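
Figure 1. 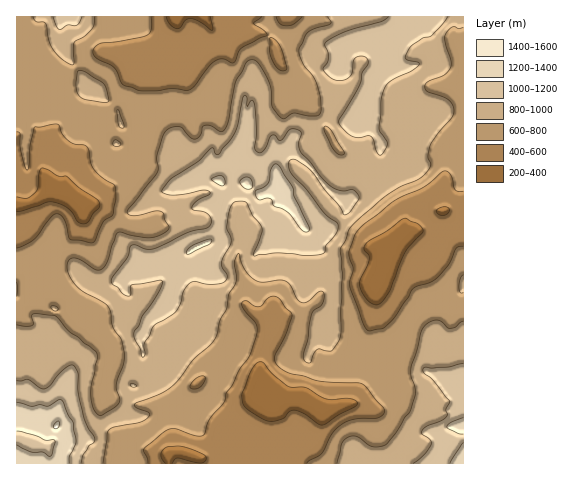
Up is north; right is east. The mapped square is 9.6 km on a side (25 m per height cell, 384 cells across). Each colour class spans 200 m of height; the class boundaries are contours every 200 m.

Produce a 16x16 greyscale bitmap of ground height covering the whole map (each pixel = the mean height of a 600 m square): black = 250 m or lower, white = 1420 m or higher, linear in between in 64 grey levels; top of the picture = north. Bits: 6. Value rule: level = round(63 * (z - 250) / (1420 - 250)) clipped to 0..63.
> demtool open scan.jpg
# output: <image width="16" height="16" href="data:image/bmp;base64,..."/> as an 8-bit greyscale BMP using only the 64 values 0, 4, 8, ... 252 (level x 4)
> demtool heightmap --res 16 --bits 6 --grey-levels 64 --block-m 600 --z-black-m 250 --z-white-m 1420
<image width="16" height="16" href="data:image/bmp;base64,Qk02BQAAAAAAADYEAAAoAAAAEAAAABAAAAABAAgAAAAAAAABAAATCwAAEwsAAAABAAAAAAAAAAAAAAEBAQACAgIAAwMDAAQEBAAFBQUABgYGAAcHBwAICAgACQkJAAoKCgALCwsADAwMAA0NDQAODg4ADw8PABAQEAAREREAEhISABMTEwAUFBQAFRUVABYWFgAXFxcAGBgYABkZGQAaGhoAGxsbABwcHAAdHR0AHh4eAB8fHwAgICAAISEhACIiIgAjIyMAJCQkACUlJQAmJiYAJycnACgoKAApKSkAKioqACsrKwAsLCwALS0tAC4uLgAvLy8AMDAwADExMQAyMjIAMzMzADQ0NAA1NTUANjY2ADc3NwA4ODgAOTk5ADo6OgA7OzsAPDw8AD09PQA+Pj4APz8/AEBAQABBQUEAQkJCAENDQwBEREQARUVFAEZGRgBHR0cASEhIAElJSQBKSkoAS0tLAExMTABNTU0ATk5OAE9PTwBQUFAAUVFRAFJSUgBTU1MAVFRUAFVVVQBWVlYAV1dXAFhYWABZWVkAWlpaAFtbWwBcXFwAXV1dAF5eXgBfX18AYGBgAGFhYQBiYmIAY2NjAGRkZABlZWUAZmZmAGdnZwBoaGgAaWlpAGpqagBra2sAbGxsAG1tbQBubm4Ab29vAHBwcABxcXEAcnJyAHNzcwB0dHQAdXV1AHZ2dgB3d3cAeHh4AHl5eQB6enoAe3t7AHx8fAB9fX0Afn5+AH9/fwCAgIAAgYGBAIKCggCDg4MAhISEAIWFhQCGhoYAh4eHAIiIiACJiYkAioqKAIuLiwCMjIwAjY2NAI6OjgCPj48AkJCQAJGRkQCSkpIAk5OTAJSUlACVlZUAlpaWAJeXlwCYmJgAmZmZAJqamgCbm5sAnJycAJ2dnQCenp4An5+fAKCgoAChoaEAoqKiAKOjowCkpKQApaWlAKampgCnp6cAqKioAKmpqQCqqqoAq6urAKysrACtra0Arq6uAK+vrwCwsLAAsbGxALKysgCzs7MAtLS0ALW1tQC2trYAt7e3ALi4uAC5ubkAurq6ALu7uwC8vLwAvb29AL6+vgC/v78AwMDAAMHBwQDCwsIAw8PDAMTExADFxcUAxsbGAMfHxwDIyMgAycnJAMrKygDLy8sAzMzMAM3NzQDOzs4Az8/PANDQ0ADR0dEA0tLSANPT0wDU1NQA1dXVANbW1gDX19cA2NjYANnZ2QDa2toA29vbANzc3ADd3d0A3t7eAN/f3wDg4OAA4eHhAOLi4gDj4+MA5OTkAOXl5QDm5uYA5+fnAOjo6ADp6ekA6urqAOvr6wDs7OwA7e3tAO7u7gDv7+8A8PDwAPHx8QDy8vIA8/PzAPT09AD19fUA9vb2APf39wD4+PgA+fn5APr6+gD7+/sA/Pz8AP39/QD+/v4A////AMzYpGhQJCw4PDg0bHyIoMDc5KR8cFxYPCwkJDhQaJS8uLyIdIhsUEgQFCAwQGiEqJSUiHCUlGRYLEhobGRkjKCEhHR0oJSQZFBMeHhYXHh8dHRkiKCkkHRMTHR4OEBkbGxggJyotKSMcHSIeCAkSGRgYGSArLjEoJSgpHwkGCxIPFQwYHCAoKiYwMScSCAkNCQYGEh8mKi4vNCsoJBcODA4JEBcaJCwwLzAmIyUjHhURDxUdGSAhJykrJCAnJB8bFxcZHRgZGx4nHh4mLSUjHhoZHxkSEhUbJRgbJisnIBoYHBkPDQ4OEhoVISwqKyceGiUfFxQLCg0SFRwlKSwsIQ="/>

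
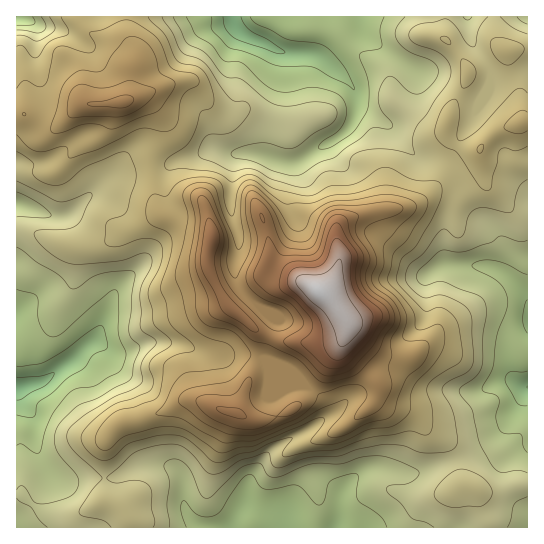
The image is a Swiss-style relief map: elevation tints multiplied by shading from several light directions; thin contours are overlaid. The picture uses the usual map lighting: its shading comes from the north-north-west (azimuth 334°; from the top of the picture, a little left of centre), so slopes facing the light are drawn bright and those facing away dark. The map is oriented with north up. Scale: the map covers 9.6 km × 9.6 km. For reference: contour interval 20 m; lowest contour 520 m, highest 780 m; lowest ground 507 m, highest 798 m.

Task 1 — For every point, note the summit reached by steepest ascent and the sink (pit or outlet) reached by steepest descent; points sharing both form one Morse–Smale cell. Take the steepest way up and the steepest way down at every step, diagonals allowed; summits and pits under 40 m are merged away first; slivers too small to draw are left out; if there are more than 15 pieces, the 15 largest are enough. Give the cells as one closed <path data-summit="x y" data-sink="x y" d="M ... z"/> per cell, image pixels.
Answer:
<path data-summit="318 291" data-sink="233 21" d="M527 16l-294 0 0 7 9 10 39 18 3 3-3 45-4 20-9 27 0 11-13-4-26 0-11-4-8 0-9 6-19 4-12 5-20-3 5 38 4 12 4 5 12 5 14 4 18 2 4 3 1 8-5 21 1 10 15 29 10 13 2 0 30-31 13 3 23-2 18 11 7-1 6-6 7-19 1-11-4-24 7-10 32-10 31-3 11-4 40-37 21-14 3-7 14-14 33-11z"/><path data-summit="318 291" data-sink="17 387" d="M149 161l-16 4-27 14-29 29-12 8-14 0-35-11 1 323 111-1 0-8-5-9-5-5-15-4 1-52 4-12 11-13 18-5-10-33-22-39 4 4 9 2 31-10 22 0 47 14 12-2 27 1 36 16 13 15 7 4 31-52 3-8 0-10-3-4-19-22-24-14-23 2-13-3-30 31-2 0-10-13-15-29-1-10 5-21-1-8-4-3-18-2-14-4-12-5-4-5-4-12z"/><path data-summit="318 291" data-sink="527 387" d="M527 121l-32 11-14 14-3 7-21 14-40 37-11 4-31 3-32 10-7 10 4 24-3 16-5 14-6 6-6 2 16 13 11 15 0 10-4 10 0 8 33 32 3 5-2 12 13 9 23 6 17 20 15 8 6 6 6 15 6 23 10 2 6 7 1 11 8 16 1 7 39-1z"/><path data-summit="318 291" data-sink="285 527" d="M342 343l-13 18-16 29 14 15 0 12-20 14-26 13-16 13-16 24-2 21-15 25 255 1 1-7-7-12-2-15-6-7-10-2-6-23-6-15-6-6-15-8-17-20-31-10-5-5 2-12-3-5-32-30z"/><path data-summit="123 102" data-sink="233 21" d="M231 16l-104 1 0 17 9 23-5 17-2 21-2 4 10-2 9 2 10 11 7 19-2 8-12 22 2 4 19 1 12-5 19-4 9-6 8 0 11 4 26 0 13 4 0-11 9-27 4-20 3-45-3-3-39-18-9-10z"/><path data-summit="235 413" data-sink="285 527" d="M313 391l-20 18-27 11-13 0-55-20-13 0-22 12-26 9 10 34 7 9 13 1 12 6 4 8 1 27 10 17 8 5 29 0 16-26 2-21 16-24 16-13 26-13 20-14 0-12z"/><path data-summit="123 102" data-sink="17 387" d="M143 97l-34 7-27 0-25 23-11 0-23-14-6 0-1 90 35 13 14 0 12-8 29-29 27-14 14-2 14-26 2-8-7-19z"/><path data-summit="123 102" data-sink="17 17" d="M126 16l-109 0-1 97 7 0 23 14 11 0 25-23 27 0 16-3 4-6 2-21 5-15-1-9-8-16z"/><path data-summit="235 413" data-sink="17 387" d="M171 343l-22 0-31 10-10-2 8 19 11 16 11 34 25-8 22-12 13 0 55 20 13 0 27-11 19-16 0-3-6-3-13-15-32-15-12-2-19 0-12 2z"/><path data-summit="318 291" data-sink="285 527" d="M137 420l-18 4-8 9-6 9-2 59 15 4 5 5 5 9 1 9 72 0-10-9-6-9-2-31-4-8-12-6-13-1-6-6z"/>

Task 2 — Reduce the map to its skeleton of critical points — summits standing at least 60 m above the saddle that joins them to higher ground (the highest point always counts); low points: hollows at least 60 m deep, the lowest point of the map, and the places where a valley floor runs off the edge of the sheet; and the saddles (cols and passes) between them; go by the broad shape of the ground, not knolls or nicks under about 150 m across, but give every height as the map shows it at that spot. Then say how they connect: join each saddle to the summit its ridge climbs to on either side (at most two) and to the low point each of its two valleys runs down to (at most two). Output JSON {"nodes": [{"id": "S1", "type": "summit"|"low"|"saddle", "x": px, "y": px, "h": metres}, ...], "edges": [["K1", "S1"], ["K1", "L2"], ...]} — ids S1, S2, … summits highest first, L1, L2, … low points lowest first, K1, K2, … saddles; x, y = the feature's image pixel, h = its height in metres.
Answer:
{"nodes": [
{"id": "S1", "type": "summit", "x": 318, "y": 291, "h": 798},
{"id": "S2", "type": "summit", "x": 123, "y": 102, "h": 706},
{"id": "L1", "type": "low", "x": 17, "y": 387, "h": 507},
{"id": "L2", "type": "low", "x": 234, "y": 22, "h": 509},
{"id": "L3", "type": "low", "x": 527, "y": 387, "h": 520},
{"id": "L4", "type": "low", "x": 17, "y": 17, "h": 540},
{"id": "K1", "type": "saddle", "x": 39, "y": 123, "h": 655},
{"id": "K2", "type": "saddle", "x": 150, "y": 162, "h": 629},
{"id": "K3", "type": "saddle", "x": 453, "y": 171, "h": 617},
{"id": "K4", "type": "saddle", "x": 105, "y": 478, "h": 600}],
"edges": [["K1", "S2"], ["K1", "L1"], ["K1", "L4"], ["K2", "S1"], ["K2", "S2"], ["K2", "L1"], ["K2", "L2"], ["K3", "S1"], ["K3", "L2"], ["K3", "L3"], ["K4", "S1"], ["K4", "L1"], ["K4", "L3"]]}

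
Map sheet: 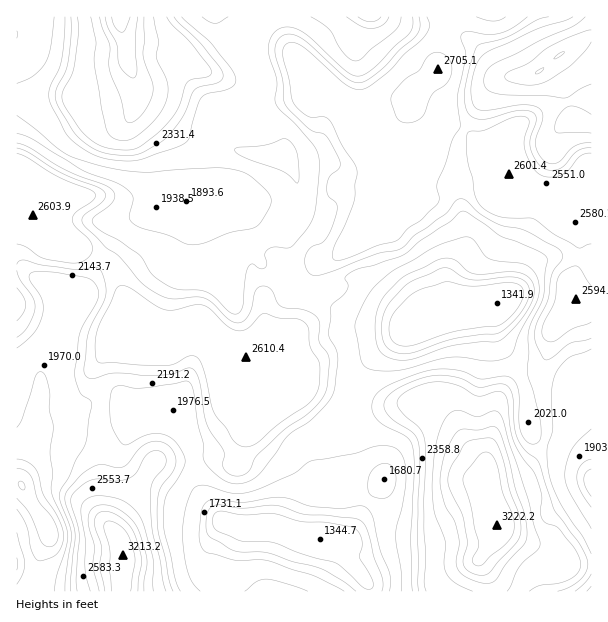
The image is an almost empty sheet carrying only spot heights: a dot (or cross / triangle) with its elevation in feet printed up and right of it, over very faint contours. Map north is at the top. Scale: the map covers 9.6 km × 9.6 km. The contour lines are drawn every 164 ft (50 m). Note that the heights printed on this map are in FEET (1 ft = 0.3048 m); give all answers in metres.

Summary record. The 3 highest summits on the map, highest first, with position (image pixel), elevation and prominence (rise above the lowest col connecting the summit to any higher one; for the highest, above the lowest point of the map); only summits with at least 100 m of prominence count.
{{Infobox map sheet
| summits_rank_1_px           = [498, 525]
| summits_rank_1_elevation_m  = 982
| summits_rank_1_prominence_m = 573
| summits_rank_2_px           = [123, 554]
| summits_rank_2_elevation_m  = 979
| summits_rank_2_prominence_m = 324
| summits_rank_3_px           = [438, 69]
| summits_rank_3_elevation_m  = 825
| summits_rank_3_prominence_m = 165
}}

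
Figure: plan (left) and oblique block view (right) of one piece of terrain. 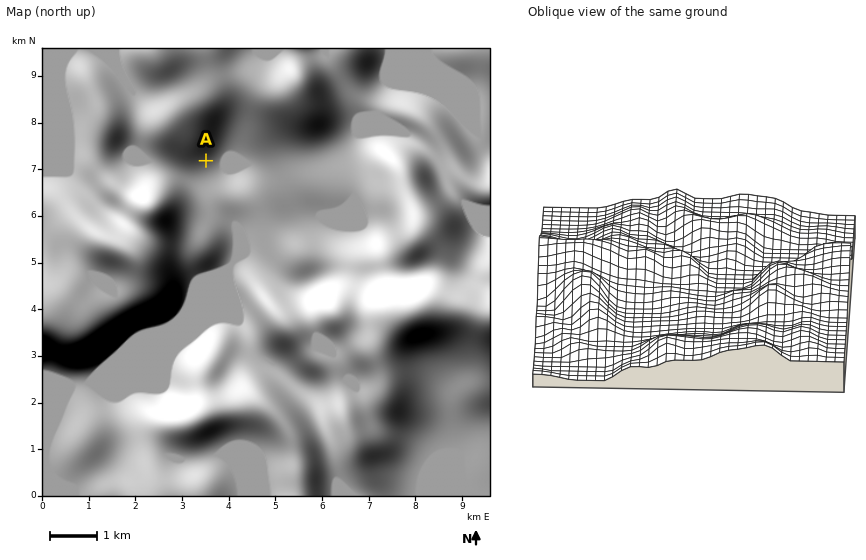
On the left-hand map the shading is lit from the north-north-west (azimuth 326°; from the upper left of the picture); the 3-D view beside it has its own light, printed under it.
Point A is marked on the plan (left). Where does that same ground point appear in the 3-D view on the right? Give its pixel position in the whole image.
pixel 733 326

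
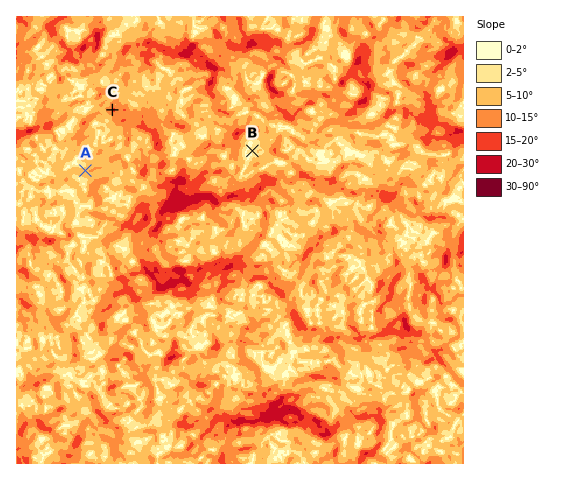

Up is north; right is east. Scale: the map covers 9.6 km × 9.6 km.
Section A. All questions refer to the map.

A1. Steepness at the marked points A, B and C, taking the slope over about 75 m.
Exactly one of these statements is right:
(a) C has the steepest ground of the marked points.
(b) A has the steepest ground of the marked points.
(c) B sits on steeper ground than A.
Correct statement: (a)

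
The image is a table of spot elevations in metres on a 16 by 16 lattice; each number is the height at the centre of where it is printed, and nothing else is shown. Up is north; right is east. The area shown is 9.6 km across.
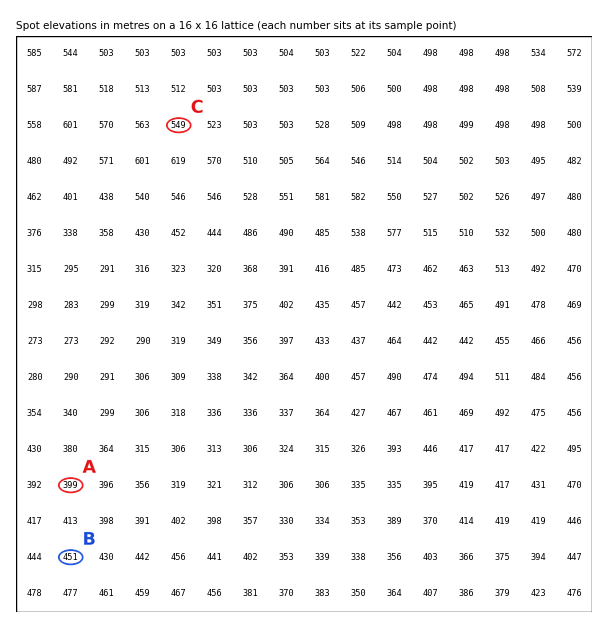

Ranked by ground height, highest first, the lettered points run C B A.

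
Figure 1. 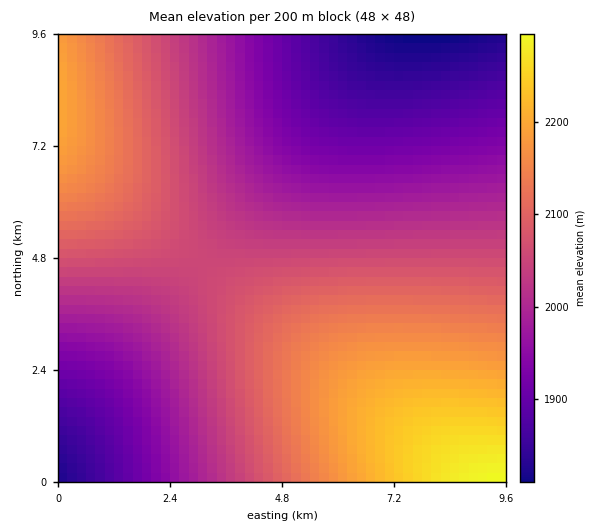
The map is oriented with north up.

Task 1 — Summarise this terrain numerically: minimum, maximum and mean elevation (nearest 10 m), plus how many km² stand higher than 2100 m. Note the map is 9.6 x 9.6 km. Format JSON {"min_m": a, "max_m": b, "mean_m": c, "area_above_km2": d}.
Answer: {"min_m": 1810, "max_m": 2300, "mean_m": 2040, "area_above_km2": 28.4}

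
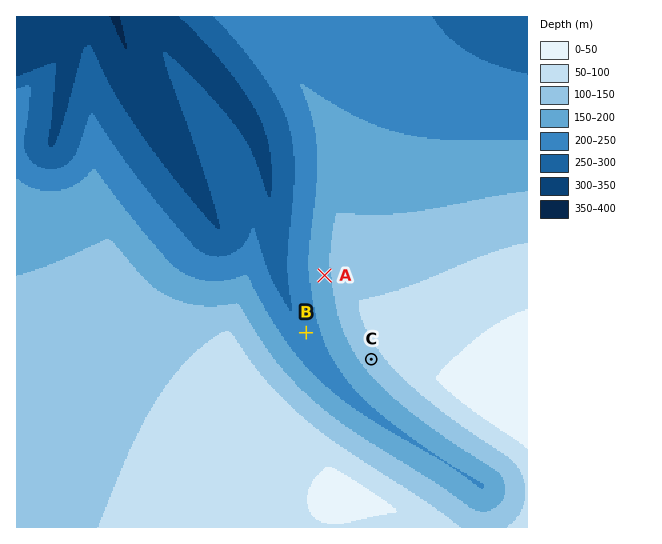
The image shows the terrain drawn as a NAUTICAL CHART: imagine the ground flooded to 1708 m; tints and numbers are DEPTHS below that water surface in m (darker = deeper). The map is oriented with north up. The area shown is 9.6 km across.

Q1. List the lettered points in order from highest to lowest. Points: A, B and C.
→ C A B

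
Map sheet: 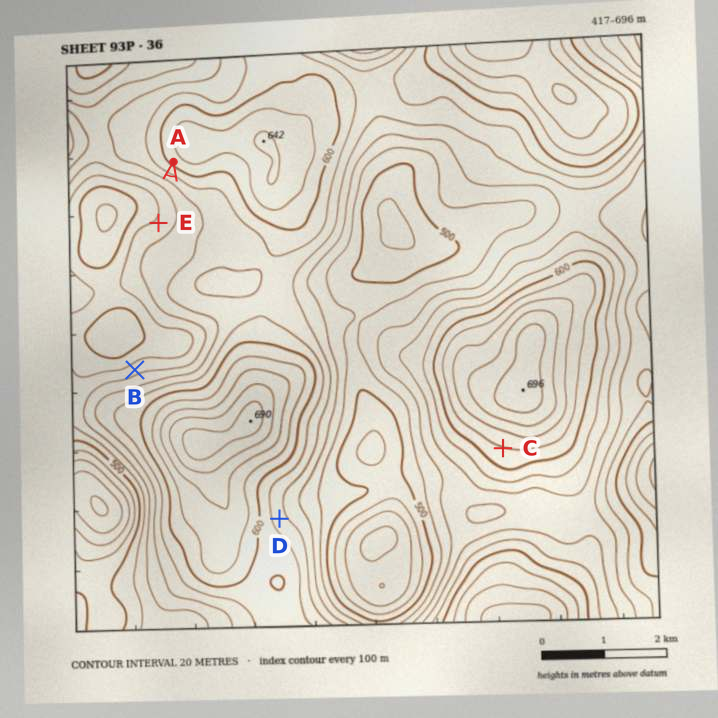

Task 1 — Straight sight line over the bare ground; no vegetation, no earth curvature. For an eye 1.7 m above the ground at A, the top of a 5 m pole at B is visible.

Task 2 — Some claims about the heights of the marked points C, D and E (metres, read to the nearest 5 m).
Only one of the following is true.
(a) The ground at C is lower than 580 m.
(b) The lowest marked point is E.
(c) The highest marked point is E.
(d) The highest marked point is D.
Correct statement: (b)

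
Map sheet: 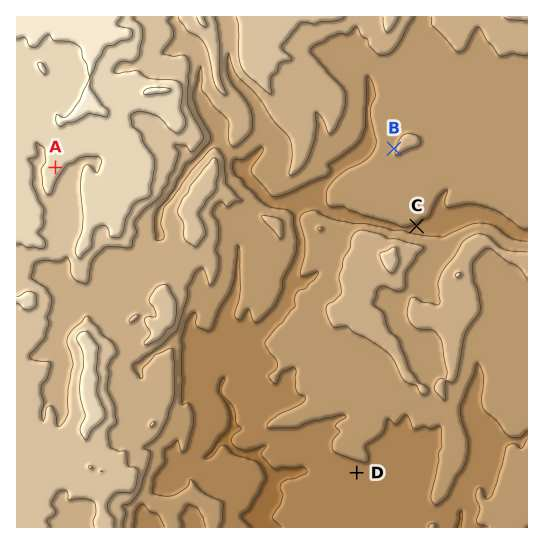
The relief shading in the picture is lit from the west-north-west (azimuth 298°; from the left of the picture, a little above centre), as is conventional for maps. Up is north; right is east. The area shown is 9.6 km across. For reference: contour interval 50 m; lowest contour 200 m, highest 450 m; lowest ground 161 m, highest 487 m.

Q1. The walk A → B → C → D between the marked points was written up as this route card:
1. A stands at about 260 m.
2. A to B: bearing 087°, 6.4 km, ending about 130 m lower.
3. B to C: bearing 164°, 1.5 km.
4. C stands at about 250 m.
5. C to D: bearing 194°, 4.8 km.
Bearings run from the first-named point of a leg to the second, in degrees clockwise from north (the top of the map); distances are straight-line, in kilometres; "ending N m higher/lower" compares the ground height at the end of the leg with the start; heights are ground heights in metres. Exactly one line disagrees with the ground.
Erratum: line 1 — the height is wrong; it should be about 430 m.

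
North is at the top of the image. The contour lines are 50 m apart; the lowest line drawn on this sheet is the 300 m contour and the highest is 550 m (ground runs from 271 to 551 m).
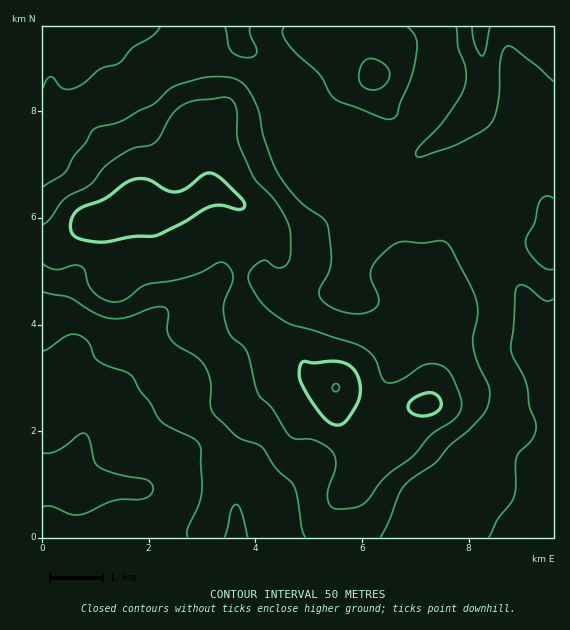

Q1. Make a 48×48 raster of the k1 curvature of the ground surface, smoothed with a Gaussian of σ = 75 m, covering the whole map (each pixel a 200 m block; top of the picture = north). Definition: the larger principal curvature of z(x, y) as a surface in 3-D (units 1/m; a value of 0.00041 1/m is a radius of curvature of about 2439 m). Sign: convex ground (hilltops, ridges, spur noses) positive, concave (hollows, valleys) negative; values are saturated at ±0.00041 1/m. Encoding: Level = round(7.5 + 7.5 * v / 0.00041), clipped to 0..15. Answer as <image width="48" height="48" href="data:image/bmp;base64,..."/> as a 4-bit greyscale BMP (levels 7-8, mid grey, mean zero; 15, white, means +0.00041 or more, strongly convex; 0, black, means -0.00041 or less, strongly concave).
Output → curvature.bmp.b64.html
<image width="48" height="48" href="data:image/bmp;base64,Qk32BAAAAAAAAHYAAAAoAAAAMAAAADAAAAABAAQAAAAAAIAEAAATCwAAEwsAABAAAAAAAAAAAAAAABEREQAiIiIAMzMzAERERABVVVUAZmZmAHd3dwCIiIgAmZmZAKqqqgC7u7sAzMzMAN3d3QDu7u4A////AKqru8zMzN3duYm8y6rriaiKu6mJqYiJmbu6qpmImZrNyYm6mYnbiqiJiJmJuYeJqruYiZh3d3e+uImod4nbmrmXZniJu4iaqbl2iZiHdmaux3eJd4nMqrqHZniIvbq6iJiHiIiHdmWd2HZ5iIm9y8p2VniYnNuod4Z5mIiHd3aMynd5mIiM7cuGZomYi+yGZ4iJmYiHdmebu4d5qHdXz+26iJqHiuyFZ6mYiZmIdmiZu4Z5unVGrv//2ph3isuWd6mIeZmZl3d4mpd3vIZZ3bu863Z3iaqpl7mIiJmaqYdniamHrZmc64iJ3pZ4h3m7qcqHd4iIqZmZmaqHrYm+2WeJvsmqiIq7usuXd3d3iZqrqpuYrYjPyIms3v/9uqqYiayoiIiIiZqqqYqpvJnf2qrO///+ypiHeIm4d4iYiJiIiHmprKvv/bmbze66mqmZh5eZd3eIiId3iHiom6z//Zd3e+6oiqqph6iKmIiIiYZniYipiqzv/admet25mYmYibd5uqmHiYZWmoe7m8zM3KmIeaq7l2iHith3iZmYiZh4qne9zduYqqmYeZm8hWd3i9p2iYiJmaqqqYjf7KmIiamHeZmrhmd4m7uHeZiIiaqqmZz/qIiIiJqXeamrl4iIm5mIirqYd4mYib/6doh3d4mXeZmrqYiIi4h4m8yod3iYms6nZ4h2ZniHiZmbqYiHi4hpvv64ZniYicuXeId2Z3eImZirmYh3jJms///qh4iIebqIiYd3d4iJmYmqmIh3nqurzKzuy8upiKmKqpiIiJqZmZmZh3d3r6t3mYec//7KmJiJu6mYiaqqqZmYiHiIv7ymiYZYzbmYiJmIq5mIeImqmZmYiIms773rmpd5y4dnd5qHrJiId3iaiJqYiJq8zb3/7dqJqYh2Z5uHrKmIiIiKh4qYiJmpravv///rqql1R7ypzbupqYiJiIqYiIiHrnre7e/////Hav/c7Kqqq6iId4moiIh3rnrbupru3e/////d2XeIiaqIdnmpiIiIroqompm8lmnv/smal2Z3d4mYd3mZmZiJrYh2aaq7l1WsqqiJdmd3d4iIiImYiZmInHdniaqqqnabq7h4dmd3d4iYiJmXd4mHjHeJmZqpq5iavah4d3d3d4iYeJqpd4iInHiIh3m4i6mazIZ4iIh3d4mpiIisqYiZu4mIiImoe9mJ3IZ4iJmHd4mqmIiKy5ib2qqqqZiYivuJ3Zd3eImYd4m7y6mIjLie2aqqqoeIiu66z6mId3iZdou6zduHWLmvyKiImYeHeL7bz8qamHiqiKy5mt64ZrrPqLh3iId3aKq7v+qZqHibzM25iK77l53+iLh3eId4iqmZrNqImHaKvf/rl4v+p4/8iLmIiYeJqpiJmrqYiHeam979mIn/qJ/6iLqZiYiavJiJmHiYiIm6qsvNqHnvqb/oiLqZiYiZrdqJl1aIibu6qrqcyXntiM/HibmIiIiYet2qp2iZvcurqqmKy6rrZ9+nirlmiImGV6y7qaze7bzMuZhoqrv7aN+XiQ=="/>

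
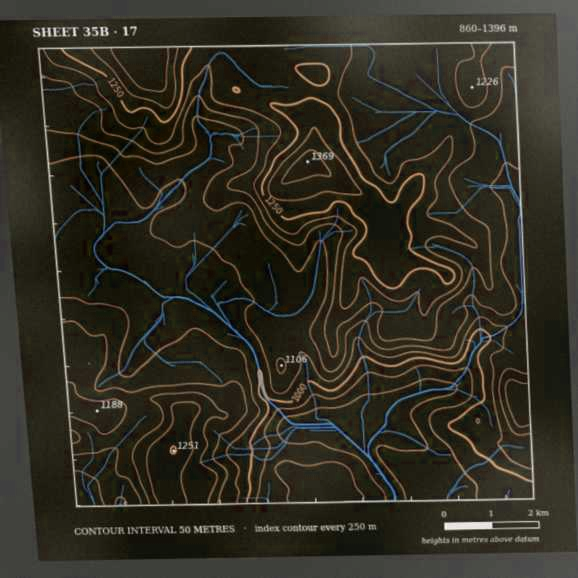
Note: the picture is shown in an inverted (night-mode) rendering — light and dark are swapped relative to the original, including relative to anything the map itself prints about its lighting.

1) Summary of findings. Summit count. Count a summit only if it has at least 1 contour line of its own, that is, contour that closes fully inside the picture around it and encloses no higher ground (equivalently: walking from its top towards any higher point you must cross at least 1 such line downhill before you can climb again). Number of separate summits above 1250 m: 2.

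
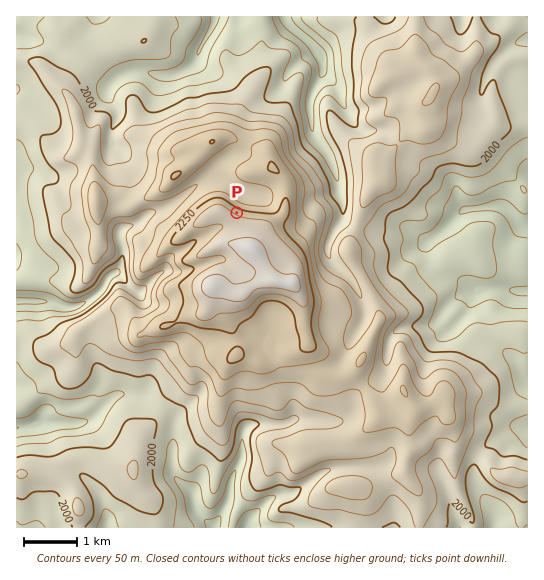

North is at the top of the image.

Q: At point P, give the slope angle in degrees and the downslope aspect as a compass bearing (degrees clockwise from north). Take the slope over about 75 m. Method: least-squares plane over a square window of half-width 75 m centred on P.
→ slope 19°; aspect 26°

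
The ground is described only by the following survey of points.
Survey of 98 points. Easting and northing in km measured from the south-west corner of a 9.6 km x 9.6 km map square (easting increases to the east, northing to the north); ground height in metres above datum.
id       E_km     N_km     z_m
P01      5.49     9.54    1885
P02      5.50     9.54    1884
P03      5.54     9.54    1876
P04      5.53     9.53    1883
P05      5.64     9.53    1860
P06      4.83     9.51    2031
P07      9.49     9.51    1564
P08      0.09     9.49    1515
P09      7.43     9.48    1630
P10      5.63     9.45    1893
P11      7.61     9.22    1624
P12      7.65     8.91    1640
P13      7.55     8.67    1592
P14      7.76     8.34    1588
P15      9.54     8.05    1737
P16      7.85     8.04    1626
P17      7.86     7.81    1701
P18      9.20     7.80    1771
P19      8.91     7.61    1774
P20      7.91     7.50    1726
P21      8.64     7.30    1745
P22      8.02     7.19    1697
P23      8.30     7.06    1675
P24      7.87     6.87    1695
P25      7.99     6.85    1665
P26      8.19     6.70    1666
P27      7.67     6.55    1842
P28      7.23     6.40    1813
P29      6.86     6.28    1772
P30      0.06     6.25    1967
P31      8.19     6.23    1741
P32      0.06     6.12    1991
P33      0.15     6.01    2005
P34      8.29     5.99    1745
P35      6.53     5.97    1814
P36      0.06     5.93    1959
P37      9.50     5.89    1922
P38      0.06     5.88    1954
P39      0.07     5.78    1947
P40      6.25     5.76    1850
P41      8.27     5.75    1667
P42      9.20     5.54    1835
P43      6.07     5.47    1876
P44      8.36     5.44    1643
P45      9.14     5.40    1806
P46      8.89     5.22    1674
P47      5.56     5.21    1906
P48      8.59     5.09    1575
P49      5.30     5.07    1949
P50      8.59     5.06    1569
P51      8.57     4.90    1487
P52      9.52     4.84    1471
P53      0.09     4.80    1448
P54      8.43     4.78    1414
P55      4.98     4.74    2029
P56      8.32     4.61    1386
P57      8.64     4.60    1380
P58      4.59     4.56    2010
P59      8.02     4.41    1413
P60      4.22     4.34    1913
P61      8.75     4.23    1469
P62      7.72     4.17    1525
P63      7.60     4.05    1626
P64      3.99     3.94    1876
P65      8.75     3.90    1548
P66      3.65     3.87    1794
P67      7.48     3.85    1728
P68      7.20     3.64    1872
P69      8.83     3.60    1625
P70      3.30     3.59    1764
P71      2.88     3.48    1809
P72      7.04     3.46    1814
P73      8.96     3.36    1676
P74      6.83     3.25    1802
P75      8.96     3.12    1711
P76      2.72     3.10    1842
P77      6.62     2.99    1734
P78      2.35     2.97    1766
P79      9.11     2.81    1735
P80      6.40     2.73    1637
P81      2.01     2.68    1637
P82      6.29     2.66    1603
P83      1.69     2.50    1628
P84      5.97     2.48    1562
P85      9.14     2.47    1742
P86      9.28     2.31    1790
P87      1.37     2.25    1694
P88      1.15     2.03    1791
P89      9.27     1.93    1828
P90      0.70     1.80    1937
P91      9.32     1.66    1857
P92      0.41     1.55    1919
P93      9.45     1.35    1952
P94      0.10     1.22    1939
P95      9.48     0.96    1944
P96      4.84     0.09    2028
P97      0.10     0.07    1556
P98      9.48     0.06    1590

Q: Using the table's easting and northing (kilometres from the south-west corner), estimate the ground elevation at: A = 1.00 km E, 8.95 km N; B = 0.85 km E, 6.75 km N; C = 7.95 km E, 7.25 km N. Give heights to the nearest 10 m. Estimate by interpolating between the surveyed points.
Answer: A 1550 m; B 2020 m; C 1680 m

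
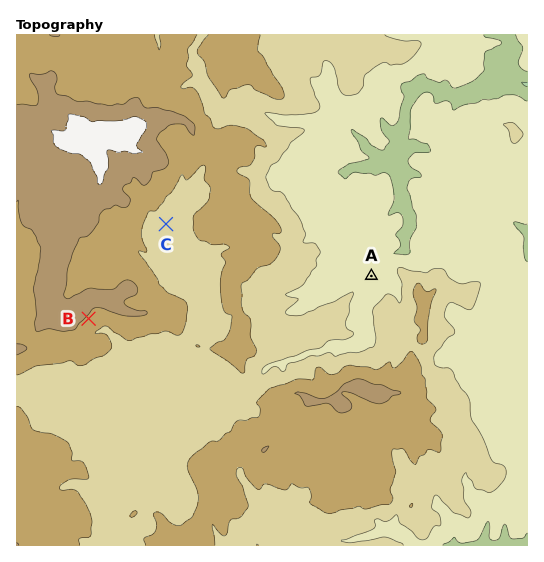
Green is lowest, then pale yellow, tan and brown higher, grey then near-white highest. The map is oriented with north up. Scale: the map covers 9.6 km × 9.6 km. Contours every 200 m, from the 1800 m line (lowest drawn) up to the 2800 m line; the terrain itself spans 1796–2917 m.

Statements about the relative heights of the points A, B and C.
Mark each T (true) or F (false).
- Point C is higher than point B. F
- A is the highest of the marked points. F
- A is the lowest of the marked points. T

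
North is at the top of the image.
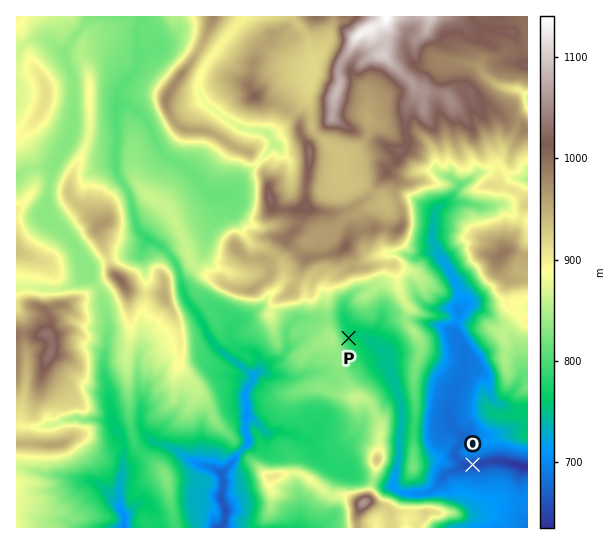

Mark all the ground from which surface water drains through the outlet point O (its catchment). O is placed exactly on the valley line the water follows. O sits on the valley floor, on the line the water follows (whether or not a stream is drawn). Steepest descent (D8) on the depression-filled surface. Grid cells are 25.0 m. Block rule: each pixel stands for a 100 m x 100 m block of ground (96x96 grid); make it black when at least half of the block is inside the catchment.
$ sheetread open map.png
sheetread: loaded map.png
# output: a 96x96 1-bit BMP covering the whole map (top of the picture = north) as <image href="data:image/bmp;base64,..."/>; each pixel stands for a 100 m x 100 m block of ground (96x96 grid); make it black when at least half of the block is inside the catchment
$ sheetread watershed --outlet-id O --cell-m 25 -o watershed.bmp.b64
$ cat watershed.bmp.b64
<image width="96" height="96" href="data:image/bmp;base64,Qk2+BAAAAAAAAD4AAAAoAAAAYAAAAGAAAAABAAEAAAAAAIAEAAATCwAAEwsAAAIAAAAAAAAA////AAAAAAAAAAAAAAAAAAAAAAAAAAAAAAAAAAAAAAAAAAAAAAAAAAAAAAAAAAAAAAAAAAP/wAAAAAAAAAAAAB//4AAAAAAAAAAAAD//8AAAAAAAAAAAAD//+AAAAAAAAAAAAB//+AAAAAAAAAAAAB///AAAAAAAAAAAAB///AAAAAAAAAAAAB///AAAAAAAAAAAAB///AAAAAAAAAAAAA///AAAAAAAAAAAAA///AAAAAAAAAAAAA///AAAAAAAAAAAAA///AAAAAAAAAAAAA///4AAAAAAAAAAAA////4AAAAAAAAAAA////8AAAAAAAAAAA////8AAAAAAAAAAA////8AAAAAAAAAAB////4AAAAAAAAAAB////4AAAAAAAAAAD////4AAAAAAAAAAP////4AAAAAAAAAAf////4AAAAAAAAAAf////8AAAAAAAAAA/////8AAAAAAAAAB/////8AAAAAAAAAB/////8AAAAAAAAAB/////4AAAAAAAAAD/////4AAAAAAAAAD/////4AAAAAAAAAD/////4AAAAAAAAAD/////4AAAAAAAAAH/////4AAAAAAAAAH/////4AAAAAAAAAP/////4AAAAAAAAAP/////4AAAAAAAAAP/////4AAAAAAAAAP/////wAAAAAAAAAP/////gAAAAAAAAAP/////AAAAAAAAAAP/////AAAAAAAAAAP/////AAAAAAAAAAP/////AAAAAAAAAAP/////AAAAAAAAAAP/////AAAAAAAAAAP////+AAAAAAAAAAf////8AAAAAAAAAAf////+AAAAAAAAAAH////+AAAAAAAAAAA/////AAAAAAAAAAA/////AAAAAAAAAAAf////gAAAAAAAAAAP////wAAAAAAAAAAAD///wAAAAAAAAAAAD///4AAAAAAAAAAAD///4AAAAAAAAAAAD///4AAAAAAAAAAAD///4AAAAAAAAAAAH///4AAAAAAAAAAAH///4AAAAAAAAAAAH///gAAAAAAAAAAAH//8AAAAAAAAAAAAH//+AAAAAAAAAAAAP//8AAAAAAAAAAAAP//8AAAAAAAAAAAAH//8AAAAAAAAAAAAD//8AAAAAAAAAAAAD//8AAAAAAAAAAAAB//8AAAAAAAAAAAAB//8AAAAAAAAAAAAB//4AAAAAAAAAAAAB//4AAAAAAAAAAAAB//4AAAAAAAAAAAAB//wAAAAAAAAAAAAB//gAAAAAAAAAAAAB//gAAAAAAAAAAAAA//AAAAAAAAAAAAAA//AAAAAAAAAAAAAAfOAAAAAAAAAAAAAAAEAAAAAAAAAAAAAAAAAAAAAAAAAAAAAAAAAAAAAAAAAAAAAAAAAAAAAAAAAAAAAAAAAAAAAAAAAAAAAAAAAAAAAAAAAAAAAAAAAAAAAAAAAAAAAAAAAAAAAAAAAAAAAAAAAAAAAAAAAAAAAAAAAAAAAAAAAAAAAAAAAAAAAAAAAAAAAAAAAAAAAAAAAAAAAAAAAAAAAAAAAAAAAAAAAA="/>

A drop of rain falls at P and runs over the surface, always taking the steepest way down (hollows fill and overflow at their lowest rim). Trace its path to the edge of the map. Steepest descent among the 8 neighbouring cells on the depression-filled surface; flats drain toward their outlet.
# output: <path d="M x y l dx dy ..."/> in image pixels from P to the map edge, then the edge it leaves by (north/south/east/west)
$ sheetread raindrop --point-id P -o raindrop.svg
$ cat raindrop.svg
<path d="M349 338l4-4 6 0 15 9 11 10 4 9 1 7 1 1 0 4 2 1 2 11 4 9 2 11 1 1 0 19-1 1 0 6-2 1 0 23-1 1 0 7-1 1-2 11-1 1 0 9 4 4 3 2 16 0 1 1 3 0 1-1 5 0 6-3 8-8 1-4 5-5 3-2 4 0 8-5 3 0 1-1 12 0 1-2 11-1 1-1 11 0 1 1 6 0 5 3 5 0 4 2 4 0"/>
exit: east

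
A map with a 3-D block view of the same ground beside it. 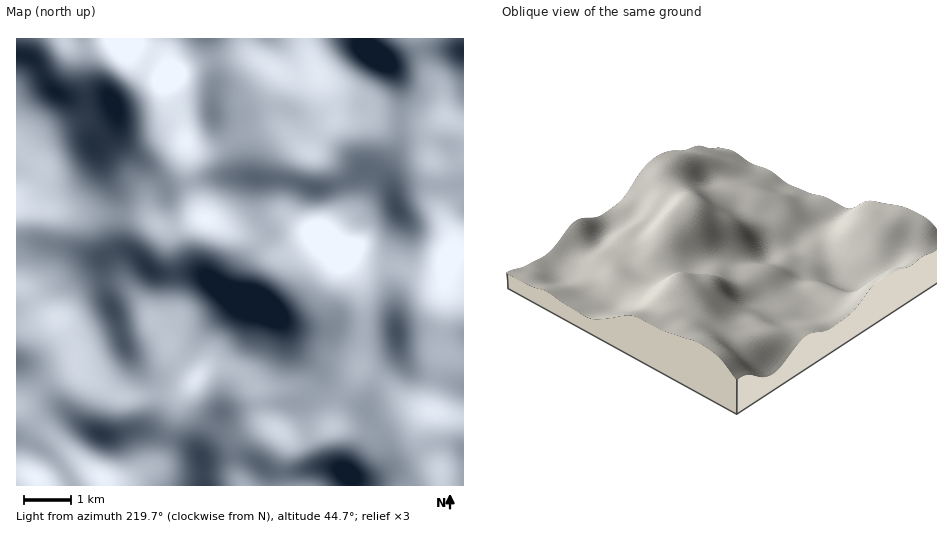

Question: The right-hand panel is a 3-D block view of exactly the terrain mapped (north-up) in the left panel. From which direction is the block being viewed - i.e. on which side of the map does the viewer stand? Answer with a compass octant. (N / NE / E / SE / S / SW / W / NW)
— NE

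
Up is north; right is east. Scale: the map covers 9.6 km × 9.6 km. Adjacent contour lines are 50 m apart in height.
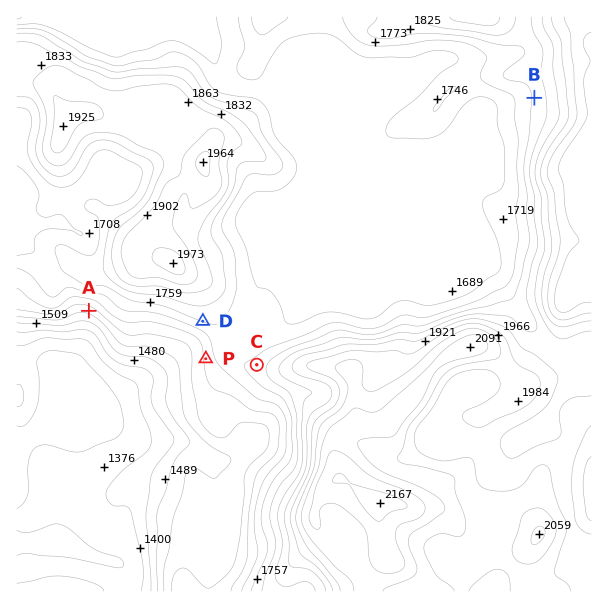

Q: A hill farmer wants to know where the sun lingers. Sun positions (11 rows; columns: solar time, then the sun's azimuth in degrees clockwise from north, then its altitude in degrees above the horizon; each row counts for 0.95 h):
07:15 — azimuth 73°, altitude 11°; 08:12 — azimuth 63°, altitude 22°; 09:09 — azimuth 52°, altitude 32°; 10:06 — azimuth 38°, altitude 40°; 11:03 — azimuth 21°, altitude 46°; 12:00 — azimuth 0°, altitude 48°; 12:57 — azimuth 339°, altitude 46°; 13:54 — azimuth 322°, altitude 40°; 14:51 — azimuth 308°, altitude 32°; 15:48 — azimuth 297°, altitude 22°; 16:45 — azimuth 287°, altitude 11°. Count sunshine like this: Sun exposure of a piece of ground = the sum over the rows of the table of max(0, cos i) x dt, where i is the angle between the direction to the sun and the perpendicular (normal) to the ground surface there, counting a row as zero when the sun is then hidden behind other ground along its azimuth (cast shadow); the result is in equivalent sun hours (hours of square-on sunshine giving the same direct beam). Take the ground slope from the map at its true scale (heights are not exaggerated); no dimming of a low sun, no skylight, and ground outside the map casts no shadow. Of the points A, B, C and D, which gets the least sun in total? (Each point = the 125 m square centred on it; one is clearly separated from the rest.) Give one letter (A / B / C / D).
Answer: A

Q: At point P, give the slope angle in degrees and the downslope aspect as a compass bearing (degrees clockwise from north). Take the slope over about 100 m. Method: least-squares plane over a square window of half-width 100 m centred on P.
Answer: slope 15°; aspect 262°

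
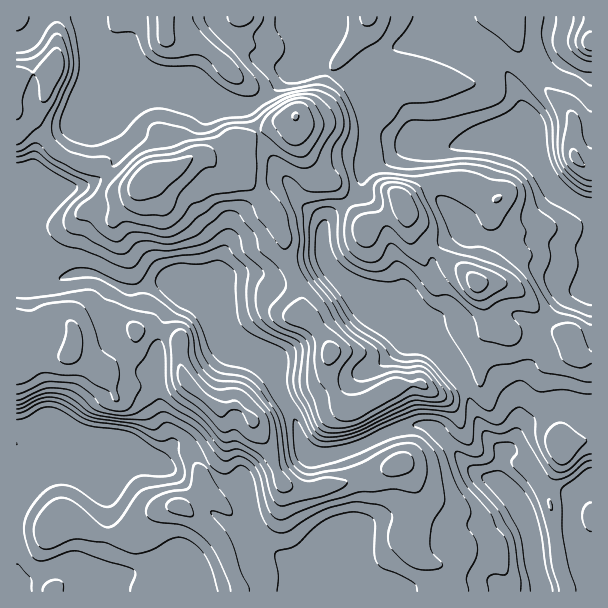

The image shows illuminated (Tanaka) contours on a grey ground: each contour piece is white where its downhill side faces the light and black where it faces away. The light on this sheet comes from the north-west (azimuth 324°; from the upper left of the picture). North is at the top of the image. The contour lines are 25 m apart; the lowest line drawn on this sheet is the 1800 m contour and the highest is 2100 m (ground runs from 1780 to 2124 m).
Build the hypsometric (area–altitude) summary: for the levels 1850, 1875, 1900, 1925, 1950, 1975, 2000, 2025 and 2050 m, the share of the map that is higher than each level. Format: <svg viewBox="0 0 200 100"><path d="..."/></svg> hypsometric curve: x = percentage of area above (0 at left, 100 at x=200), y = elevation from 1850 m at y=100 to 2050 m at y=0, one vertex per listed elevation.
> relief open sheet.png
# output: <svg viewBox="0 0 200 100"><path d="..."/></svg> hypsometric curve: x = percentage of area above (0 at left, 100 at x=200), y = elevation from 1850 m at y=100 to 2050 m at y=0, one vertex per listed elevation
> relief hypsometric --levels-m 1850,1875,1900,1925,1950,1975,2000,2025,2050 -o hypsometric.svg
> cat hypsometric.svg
<svg viewBox="0 0 200 100"><path d="M183 100l-18-12-22-13-30-13-25-12-22-12-24-13-20-13-12-12"/></svg>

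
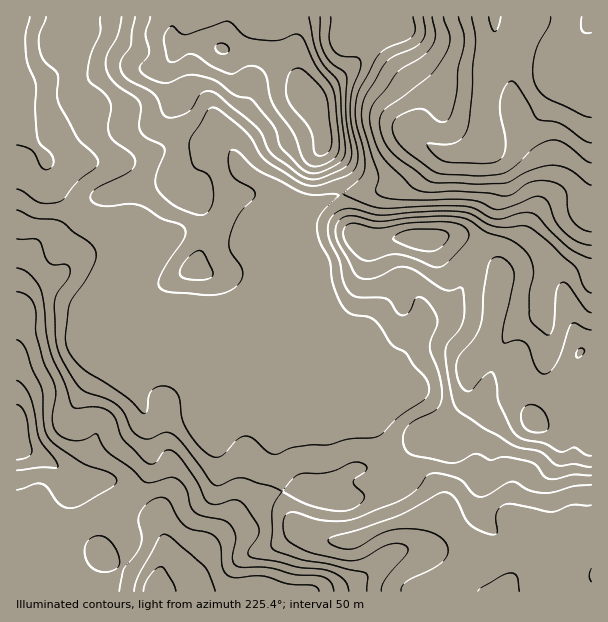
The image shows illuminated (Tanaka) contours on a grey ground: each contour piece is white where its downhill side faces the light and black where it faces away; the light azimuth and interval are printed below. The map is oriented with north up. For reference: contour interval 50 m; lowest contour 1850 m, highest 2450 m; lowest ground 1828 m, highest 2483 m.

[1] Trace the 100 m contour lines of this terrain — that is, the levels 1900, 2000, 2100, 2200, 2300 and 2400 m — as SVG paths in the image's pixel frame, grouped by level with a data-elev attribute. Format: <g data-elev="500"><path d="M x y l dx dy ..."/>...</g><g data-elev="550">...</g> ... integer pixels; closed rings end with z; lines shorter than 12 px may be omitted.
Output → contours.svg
<g data-elev="1900"><path d="M591 143l-7-3-24-17-23-4-18-31-4-5-3-2-3 1-4 5-5 14 0 12 6 31-2 9-4 6-5 3-7 1-38-1-9-2-8-7-5-6 0-3 18 1 9-2 8-6 5-9 4-33 1-29 3-22-1-11-3-16"/></g><g data-elev="2000"><path d="M591 185l-22-16-15-4-9 1-14 4-21 11-6 2-27 1-43-1-8-4-36-28-5-8-4-9-2-11 2-7 6-9 42-31 14-17 5-11 2-9-7-22"/></g><g data-elev="2100"><path d="M401 591l1-4 5-6 27-13 12-10 2-4 0-6-3-6-5-5-8-4-10-3-26-1-15 4-21 13-12 3-16-4-4-3 1-3 69-23 45-24 6 1 6 5 10 20 6 7 9 6 12 4 4-1 1-3-1-12 1-7 3-5 6-3 7 0 38 8 6-1 15-6 19 0"/><path d="M519 591l-2-15-2-2-5-1-9 3-19 11-4 4"/><path d="M591 245l-13-3-14-10-9-11-7-19-8-5-7 0-20 9-15 4-6-2-12-6-9-2-75-1-12-2-7-4-1-4 3-13-17-53-1-10 2-11 4-9 20-31 8-6 19-8 8-7 3-9-2-15"/><path d="M46 17l-7 19 2 18 4 8 12 12 0 22 3 11 18 31 17 17 3 4 0 5-3 4-17 13-13 17-6 4-11 1-9-1-16-11-6-2"/></g><g data-elev="2200"><path d="M367 591l1-15-3-3-38-9-25-4-29-11-2-4 1-35 3-7 7-12-11-5-29-8-8 1-15 7-4-1-5-4-27-37-9-9-9-3-16 7-9-2-8-6-8-18-7-8-10-6-21-7-6-4-18-29-5-11-1-10-1-38 2-7 12-17 0-9-3-2-12 0-5-2-4-6-4-14-3-3-21-1"/><path d="M330 510l18 0 8-3 7-6 1-6-9-9-2-4 2-3 11-9 1-3-2-2-11-3-25 10-29 2-7 5-11 12 24 13z"/><path d="M591 293l-4-2-3-4-6-15-4-6-28-26-19-14-21 1-11 0-9-4-15-9-10-2-27-1-53 4-31-7-8 1-6 4-5 5-3 6 0 7 2 9 9 20 5 24 7 10 8 3 27 2 4 3 8 11 4 2 6-2 7-14 5-2 9 7 8 13 0 7-6 17-1 7 10 30 2 14-1 9-2 6-4 3-20 10-9 8-2 6-1 6 1 7 3 5 7 4 36 7 9-1 17-8 15 6 12-3 9 1 22 6 11 13 6 2 22-4 18 0"/><path d="M188 279l18 0 5-1 2-3-1-5-6-13-5-6-4 0-5 3-11 13-1 8 3 3z"/><path d="M122 17l-5 19-11 21 0 8 1 7 9 12 18 12 6 6 1 8-2 16 3 8 5 4 14 6 4 5-1 6-8 22 0 8 2 6 7 8 11 7 16 7 9 2 6-2 5-7 2-9-1-11-2-7-4-5-10-5-4-4-4-21 3-9 15-24 5-3 7 2 26 21 7 9 8 15 6 6 37 23 9 2 11-2 24-8 8-8 2-6 1-9-7-30-1-19 2-14 8-21 1-7-4-5-16-1-8-6-4-12 2-21"/></g><g data-elev="2300"><path d="M334 591l-4-9-9-6-27-2-27-6-25-1-6-1-3-6 3-23-4-10-8-7-21-4-9-4-4-6-4-17-7-9-8-3-18 5-7 0-15-14-23-16-12-18-10 5-9 2-11-2-8-5-4-6-2-8 3-31-2-9-9-18-7-26-2-30-6-9-12-5"/><path d="M591 330l-6-1-10-6-3 1-3 5-8 24-6 12-7 8-5 1-3-1-5-7-6-18-4-5-7-3-12 3-3-2 0-14 11-52-2-8-5-6-6-4-6 0-4 3-3 7-8 60-7 12-14 17-3 12 4 16 4 5 4 2 5-2 13-15 6-2 4 11 3 21 13 25 6 8 7 3 20 4 15 8 4 0 11-5 10 7 6 2"/><path d="M436 267l5 0 5-3 20-22 3-8-5-7-9-4-15-1-32 1-30 5-25-5-6 2-3 3-1 8 3 7 10 12 7 5 8 1 18-6 9-1 15 4z"/><path d="M150 17l-4 16 3 20-9 15 3 6 10 6 12 3 23-8 13 1 15 5 20 15 15 3 23 27 8 23 20 20 6 3 6 1 10-2 15-8 5-7 1-7-6-64-3-7-13-13-5-11-5-13-4-24"/></g><g data-elev="2400"><path d="M215 591l-6-18-5-7-33-29-7-3-5 3-19 35-4 10-2 9"/><path d="M17 470l24-3 15 1 2-1-3-8-16-21-6-31-4-13-6-9-6-5"/><path d="M316 155l5 1 5-2 4-4 1-4 1-11-5-35-4-10-8-9-12-11-7-2-5 3-3 5-2 11 1 9 5 11 18 22 3 9 1 12z"/><path d="M219 53l5 1 4-1 1-3-1-3-4-4-6 1-3 4z"/></g>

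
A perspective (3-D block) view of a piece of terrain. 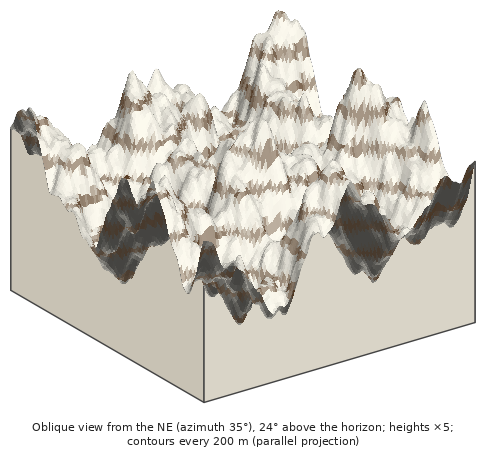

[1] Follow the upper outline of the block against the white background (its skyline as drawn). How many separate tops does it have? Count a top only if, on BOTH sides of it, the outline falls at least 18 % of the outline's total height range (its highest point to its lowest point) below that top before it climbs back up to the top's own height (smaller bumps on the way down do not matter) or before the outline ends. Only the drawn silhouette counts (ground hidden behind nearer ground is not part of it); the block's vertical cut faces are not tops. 3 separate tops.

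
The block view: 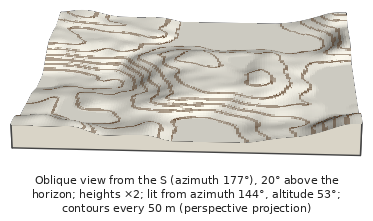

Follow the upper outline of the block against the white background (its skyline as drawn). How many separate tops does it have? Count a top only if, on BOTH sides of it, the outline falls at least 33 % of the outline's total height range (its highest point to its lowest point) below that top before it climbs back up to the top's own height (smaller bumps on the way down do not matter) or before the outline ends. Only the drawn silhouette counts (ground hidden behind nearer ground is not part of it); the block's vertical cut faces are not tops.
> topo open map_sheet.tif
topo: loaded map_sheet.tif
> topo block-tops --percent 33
1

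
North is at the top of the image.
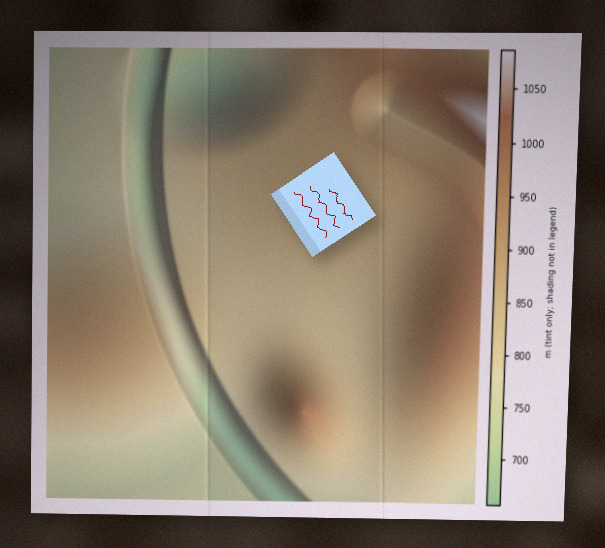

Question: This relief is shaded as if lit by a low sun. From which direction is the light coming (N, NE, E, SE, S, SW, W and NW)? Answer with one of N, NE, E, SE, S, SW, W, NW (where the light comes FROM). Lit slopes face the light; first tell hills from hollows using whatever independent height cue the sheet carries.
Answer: SE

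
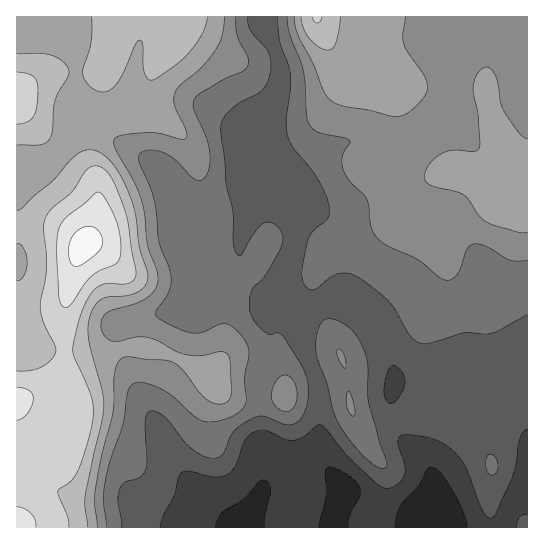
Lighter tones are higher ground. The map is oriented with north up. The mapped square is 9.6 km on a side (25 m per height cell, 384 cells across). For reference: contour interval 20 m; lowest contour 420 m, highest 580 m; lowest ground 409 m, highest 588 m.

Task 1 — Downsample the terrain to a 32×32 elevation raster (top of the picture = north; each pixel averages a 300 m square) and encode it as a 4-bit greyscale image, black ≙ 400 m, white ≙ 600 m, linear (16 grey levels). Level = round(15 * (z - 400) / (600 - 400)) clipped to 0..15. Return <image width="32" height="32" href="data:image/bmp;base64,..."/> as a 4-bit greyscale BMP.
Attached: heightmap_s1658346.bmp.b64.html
<image width="32" height="32" href="data:image/bmp;base64,Qk12AgAAAAAAAHYAAAAoAAAAIAAAACAAAAABAAQAAAAAAAACAAATCwAAEwsAABAAAAAAAAAAAAAAABEREQAiIiIAMzMzAERERABVVVUAZmZmAHd3dwCIiIgAmZmZAKqqqgC7u7sAzMzMAN3d3QDu7u4A////AMy6llQzIiESIiESMhERIzPLupZEQzIiESIhEiIRESMzu7qWVEMyIiEiIRIzIRI0Mru7l1VDMzMiIiEjRDIiNEO7u6dVRERUIiIiNFQyI0RDu7yoZURVVDIzM0VTMzNEQ8u8uWVEVmVERDNWQzREREPLvLl1VWd3ZWZEZkNEREREzLy5dmZ4h2V2RGVDNERERLu7qHZ3eIdlZUVlQzRERESqu6iHd4iHZVVFZUNEREREmruYiId3d2VURWVDRERERJq7l3d2ZmZUREVUNFVVVUSqy6h3ZlVVVEREQ0RVVVVVmsy5mHZVVVRERDRFVVVVVZrNy7qGVVVURFREVVVmVVWazdzKhlVVVURVVVVmZmZmms7tynZWZVVUVVVmZ3ZmZ5rN7cl1VmVFVEVVZ3d3d3eavN25dVZlREREVmd3d3iImavMuGVWVERDRVZnd3eIiJmau6dlZlRENEVmd3eIiZmZmaqGZmZURDRVZnd3iIiJmZmZdmZ3VENEVmZnd3iIiKmYiId3d1QzRWZmZ3d3eIi6mIiIiHZUREVnd3d3d3iHupiJmZh2VURFZ4iIh3d4d7qZmZmYdmVURXiIiIh3eHeqmZqZmYd2ZUV4mIiHd3h3mZmamZmYd2VGiZiYh3d3d4iImqmaqYdUV5mZmHd3d3eIiJqpmqmGVFiqmZh3d3d3"/>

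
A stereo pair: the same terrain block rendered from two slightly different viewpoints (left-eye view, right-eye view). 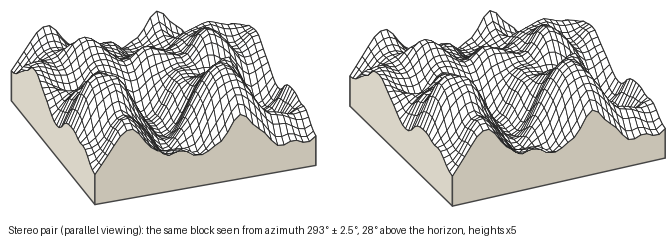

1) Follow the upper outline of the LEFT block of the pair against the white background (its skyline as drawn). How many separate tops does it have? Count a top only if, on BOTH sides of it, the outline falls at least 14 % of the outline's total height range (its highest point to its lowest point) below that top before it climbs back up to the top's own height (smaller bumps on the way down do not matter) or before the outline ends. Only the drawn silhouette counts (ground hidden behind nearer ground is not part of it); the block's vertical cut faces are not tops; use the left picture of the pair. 2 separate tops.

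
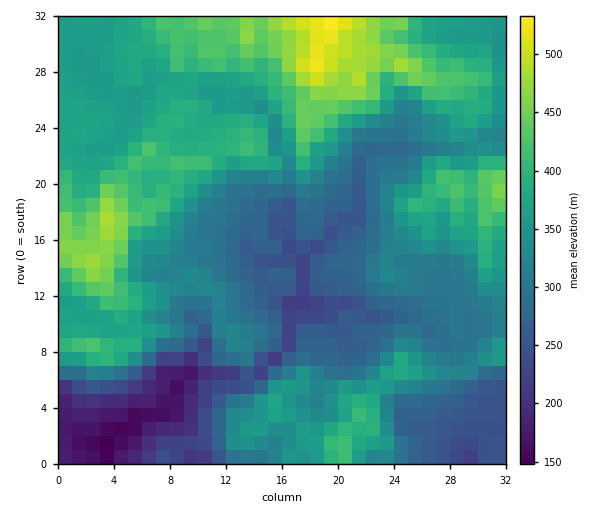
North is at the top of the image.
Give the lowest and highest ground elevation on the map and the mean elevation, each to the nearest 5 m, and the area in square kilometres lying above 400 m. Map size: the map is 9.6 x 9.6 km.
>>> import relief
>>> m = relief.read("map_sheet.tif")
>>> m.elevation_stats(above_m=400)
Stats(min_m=145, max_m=540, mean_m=335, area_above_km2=18.3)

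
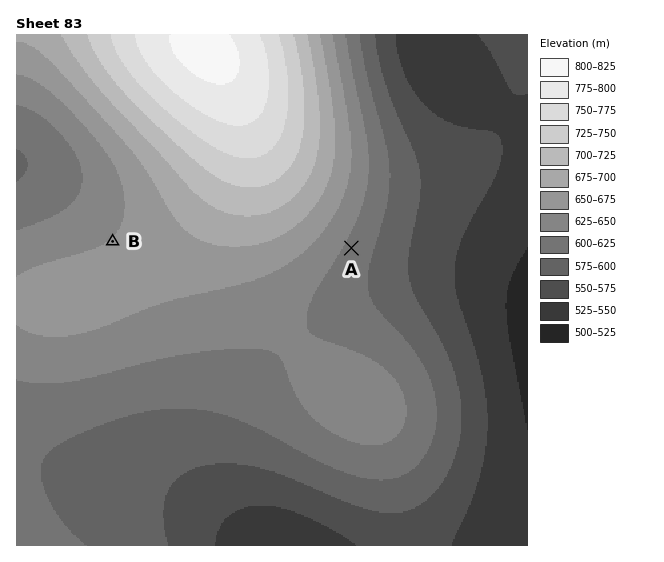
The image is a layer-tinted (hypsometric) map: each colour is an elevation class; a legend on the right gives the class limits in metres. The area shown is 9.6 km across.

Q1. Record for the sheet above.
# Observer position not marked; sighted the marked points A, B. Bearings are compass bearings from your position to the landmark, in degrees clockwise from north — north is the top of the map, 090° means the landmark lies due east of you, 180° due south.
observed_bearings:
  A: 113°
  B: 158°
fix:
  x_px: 67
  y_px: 127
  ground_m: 635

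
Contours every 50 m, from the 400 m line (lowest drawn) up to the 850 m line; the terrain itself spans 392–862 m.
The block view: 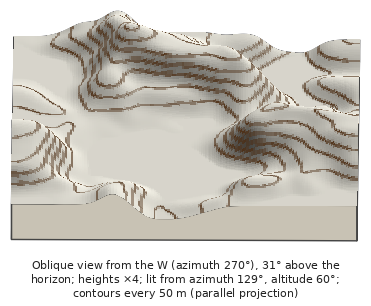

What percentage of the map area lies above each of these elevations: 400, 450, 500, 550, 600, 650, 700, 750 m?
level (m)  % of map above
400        96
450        92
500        88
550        54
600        40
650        24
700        16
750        10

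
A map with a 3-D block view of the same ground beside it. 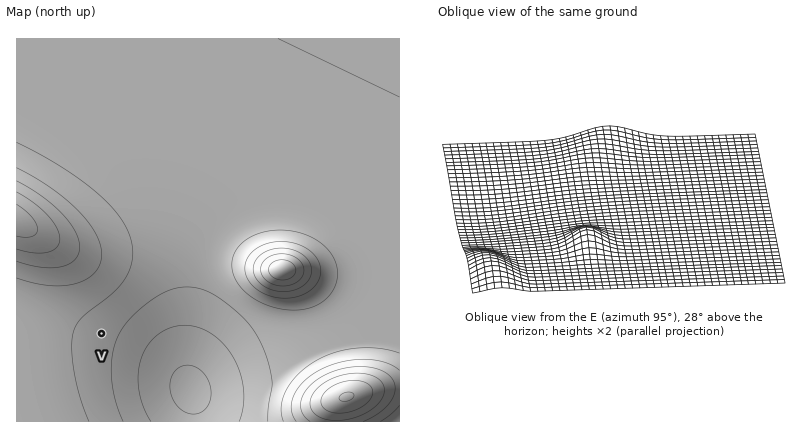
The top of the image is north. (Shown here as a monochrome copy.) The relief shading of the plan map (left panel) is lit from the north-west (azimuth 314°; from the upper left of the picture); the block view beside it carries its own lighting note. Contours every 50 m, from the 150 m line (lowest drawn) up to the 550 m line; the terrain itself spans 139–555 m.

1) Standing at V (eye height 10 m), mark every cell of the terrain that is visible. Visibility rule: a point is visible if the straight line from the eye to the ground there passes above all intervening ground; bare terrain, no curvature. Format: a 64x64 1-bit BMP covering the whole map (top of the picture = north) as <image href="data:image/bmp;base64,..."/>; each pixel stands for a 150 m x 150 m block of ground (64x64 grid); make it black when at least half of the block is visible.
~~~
<image width="64" height="64" href="data:image/bmp;base64,Qk0+AgAAAAAAAD4AAAAoAAAAQAAAAEAAAAABAAEAAAAAAAACAAATCwAAEwsAAAIAAAAAAAAA////AAAAAAAD///////AAAP//////+AAA///////+AAD///////8AAP///////4AA////////wAD////////AAP///////+AA////////8AD////////wAP////////gAf///////+AB////////4AD///////4AAP///////AAAf//////8AAB///////gAAH//////wAAA//////4AAAH//////AAAA//////8AAAH//////wAAB//////+AAAP//////4AAD//wf///gAAP/8A///8AAA//gB///gAAD/4AD//8AAAP/AAP//gAAA/wAAf/8AAAD4AAB//AAAAMAAAD/4AAAAAAAAH/AAAAAAAAAf4AAAAAAAAA8AAAAAAAAAAAAAAAAAAAAAAAAAAAAAAAAAAAAAAAAAAAAAAAAAAAAAAAAAAAAAAAAAAAAAAAAAAAAAAAAAAAAAAAAAAAAAAAAAAAAAAAAAAAAAAAAAAAAAAAAAAAAAAAAAAAAAAAAAAAAAAAAAAAAAAAAAAAAAAAAAAAAAAAAAAAAAAAAAAAAAAAAAAAAAAAAAAAAAAAAAAAAAAAAAAAAAAAAAAAAAAAAAAAAAAAAAAAAAAAAAAAAAAAAAAAAAAAAAAAAAAAAAAAAAAAAAAAAAAAAAAAAAAAAAAAAAAAAAAAAAAAAAAAAAAAAAAA=="/>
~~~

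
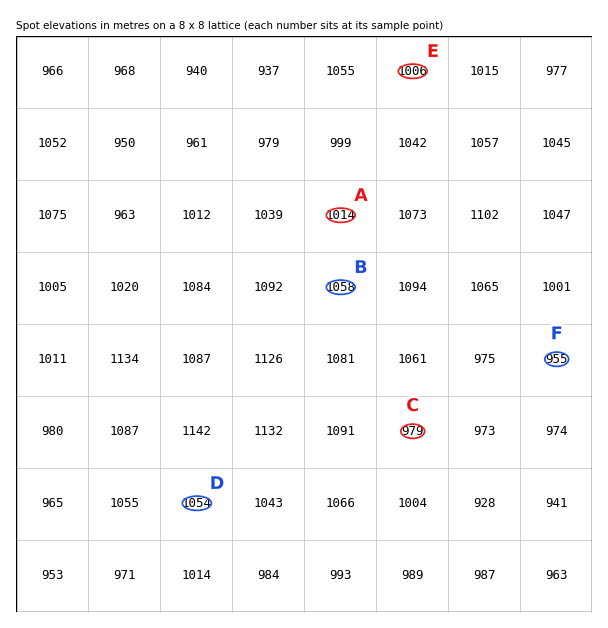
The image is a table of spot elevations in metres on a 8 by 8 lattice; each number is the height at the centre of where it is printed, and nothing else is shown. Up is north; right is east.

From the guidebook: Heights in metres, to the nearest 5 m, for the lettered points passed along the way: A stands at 1015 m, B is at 1060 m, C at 980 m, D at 1055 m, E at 1005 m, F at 955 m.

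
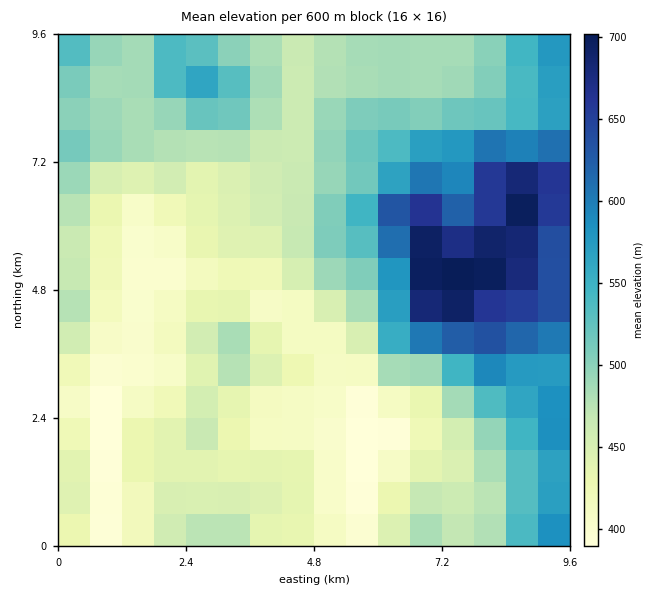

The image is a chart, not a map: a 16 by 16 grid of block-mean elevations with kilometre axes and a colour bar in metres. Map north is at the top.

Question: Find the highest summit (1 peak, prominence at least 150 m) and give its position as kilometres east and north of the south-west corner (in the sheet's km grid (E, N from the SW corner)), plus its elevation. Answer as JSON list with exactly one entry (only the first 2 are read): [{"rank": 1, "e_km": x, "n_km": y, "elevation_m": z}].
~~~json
[{"rank": 1, "e_km": 7.21, "n_km": 4.79, "elevation_m": 716}]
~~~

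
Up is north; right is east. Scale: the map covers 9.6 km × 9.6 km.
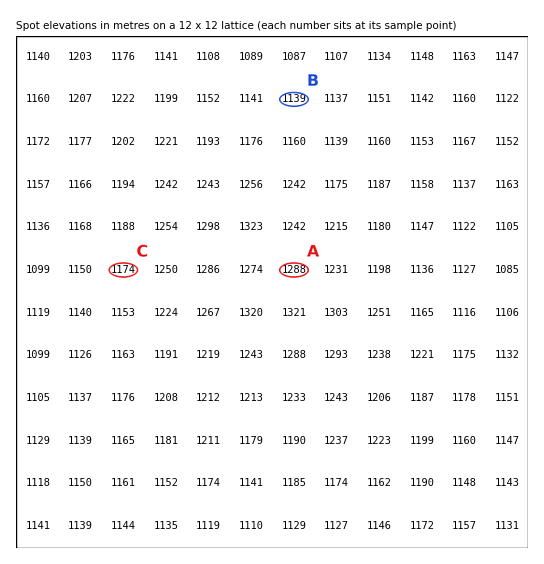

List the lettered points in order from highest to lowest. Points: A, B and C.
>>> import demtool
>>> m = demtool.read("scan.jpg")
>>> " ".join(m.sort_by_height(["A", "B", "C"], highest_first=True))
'A C B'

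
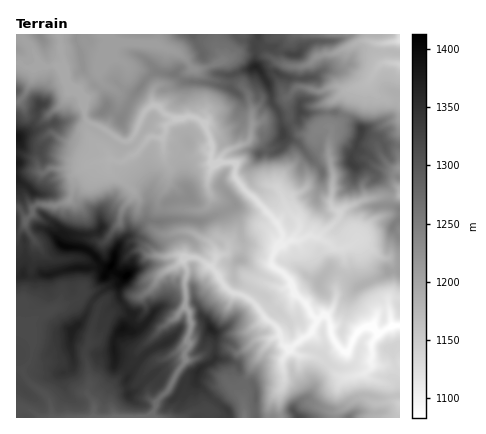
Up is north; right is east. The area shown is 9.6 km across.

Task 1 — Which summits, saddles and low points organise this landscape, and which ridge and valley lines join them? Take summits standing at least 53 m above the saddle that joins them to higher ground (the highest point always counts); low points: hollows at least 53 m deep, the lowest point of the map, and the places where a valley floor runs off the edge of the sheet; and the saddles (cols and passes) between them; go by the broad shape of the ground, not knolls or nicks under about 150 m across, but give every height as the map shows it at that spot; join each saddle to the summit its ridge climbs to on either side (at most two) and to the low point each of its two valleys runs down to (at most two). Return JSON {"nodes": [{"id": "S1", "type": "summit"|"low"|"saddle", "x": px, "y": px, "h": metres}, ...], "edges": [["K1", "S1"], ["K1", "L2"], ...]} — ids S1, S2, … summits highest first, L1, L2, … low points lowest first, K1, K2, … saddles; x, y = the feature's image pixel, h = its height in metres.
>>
{"nodes": [
{"id": "S1", "type": "summit", "x": 126, "y": 276, "h": 1413},
{"id": "S2", "type": "summit", "x": 16, "y": 138, "h": 1383},
{"id": "S3", "type": "summit", "x": 212, "y": 328, "h": 1368},
{"id": "S4", "type": "summit", "x": 256, "y": 66, "h": 1367},
{"id": "S5", "type": "summit", "x": 362, "y": 130, "h": 1334},
{"id": "S6", "type": "summit", "x": 298, "y": 418, "h": 1317},
{"id": "L1", "type": "low", "x": 394, "y": 326, "h": 1083},
{"id": "L2", "type": "low", "x": 400, "y": 40, "h": 1123},
{"id": "K1", "type": "saddle", "x": 244, "y": 382, "h": 1277},
{"id": "K2", "type": "saddle", "x": 160, "y": 396, "h": 1271},
{"id": "K3", "type": "saddle", "x": 342, "y": 114, "h": 1256},
{"id": "K4", "type": "saddle", "x": 280, "y": 416, "h": 1229},
{"id": "K5", "type": "saddle", "x": 390, "y": 196, "h": 1214},
{"id": "K6", "type": "saddle", "x": 114, "y": 142, "h": 1192},
{"id": "K7", "type": "saddle", "x": 372, "y": 280, "h": 1184}],
"edges": [["K1", "S1"], ["K1", "S3"], ["K1", "L1"], ["K2", "S1"], ["K2", "S3"], ["K2", "L1"], ["K3", "S4"], ["K3", "S5"], ["K3", "L1"], ["K3", "L2"], ["K4", "S1"], ["K4", "S6"], ["K4", "L1"], ["K5", "S4"], ["K5", "S5"], ["K5", "L1"], ["K6", "S1"], ["K6", "S2"], ["K6", "L1"], ["K7", "S1"], ["K7", "S4"], ["K7", "L1"]]}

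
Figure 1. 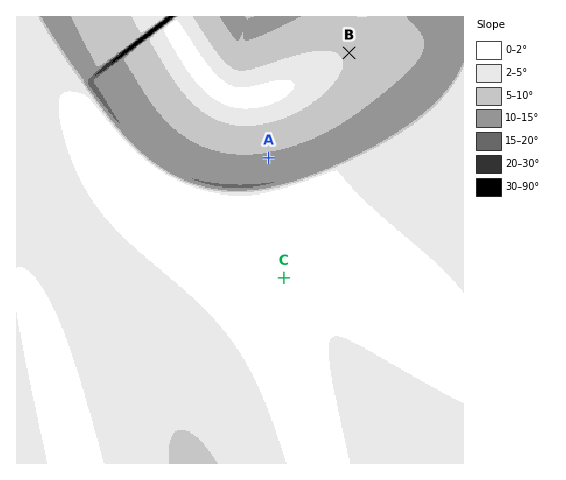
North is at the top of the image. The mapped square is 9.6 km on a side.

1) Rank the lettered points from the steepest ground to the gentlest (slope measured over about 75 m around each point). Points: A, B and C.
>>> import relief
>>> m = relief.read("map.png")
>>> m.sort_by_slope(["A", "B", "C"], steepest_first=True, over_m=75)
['A', 'B', 'C']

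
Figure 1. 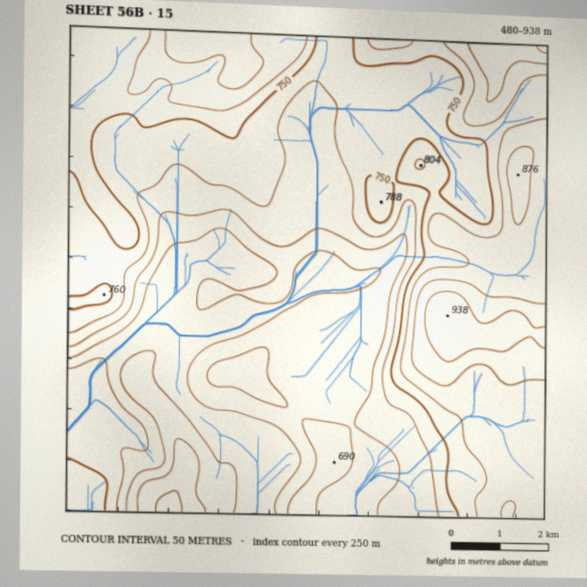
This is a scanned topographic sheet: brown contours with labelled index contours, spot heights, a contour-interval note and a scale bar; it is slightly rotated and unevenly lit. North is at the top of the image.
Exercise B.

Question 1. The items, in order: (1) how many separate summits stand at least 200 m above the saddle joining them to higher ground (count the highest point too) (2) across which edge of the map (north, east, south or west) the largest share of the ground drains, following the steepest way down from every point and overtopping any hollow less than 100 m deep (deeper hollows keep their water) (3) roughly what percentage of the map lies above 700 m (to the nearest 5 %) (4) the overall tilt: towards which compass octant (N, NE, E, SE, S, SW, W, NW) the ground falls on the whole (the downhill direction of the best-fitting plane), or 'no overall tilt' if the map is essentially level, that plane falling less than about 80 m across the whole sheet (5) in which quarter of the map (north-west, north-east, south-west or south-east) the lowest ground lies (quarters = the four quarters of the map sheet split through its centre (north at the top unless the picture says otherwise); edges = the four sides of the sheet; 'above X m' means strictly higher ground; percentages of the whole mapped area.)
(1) There is 1 summit with 200 m or more of prominence.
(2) Drainage is mainly to the west: more ground falls towards that edge than towards any other.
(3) Ground above 700 m makes up about 55 % of the sheet.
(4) On the whole the ground falls towards the south-west.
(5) Look to the south-west quarter for the lowest ground.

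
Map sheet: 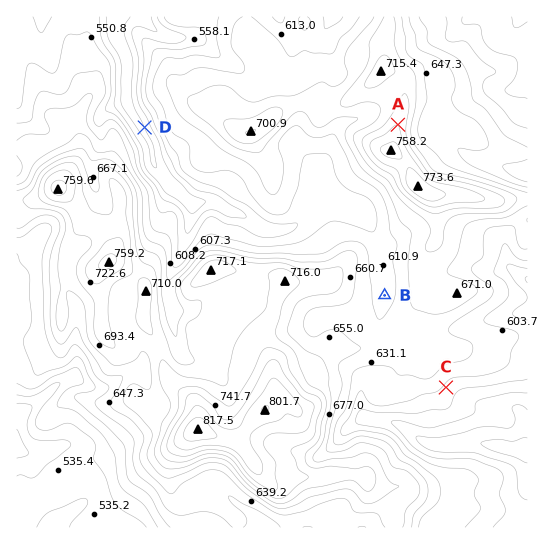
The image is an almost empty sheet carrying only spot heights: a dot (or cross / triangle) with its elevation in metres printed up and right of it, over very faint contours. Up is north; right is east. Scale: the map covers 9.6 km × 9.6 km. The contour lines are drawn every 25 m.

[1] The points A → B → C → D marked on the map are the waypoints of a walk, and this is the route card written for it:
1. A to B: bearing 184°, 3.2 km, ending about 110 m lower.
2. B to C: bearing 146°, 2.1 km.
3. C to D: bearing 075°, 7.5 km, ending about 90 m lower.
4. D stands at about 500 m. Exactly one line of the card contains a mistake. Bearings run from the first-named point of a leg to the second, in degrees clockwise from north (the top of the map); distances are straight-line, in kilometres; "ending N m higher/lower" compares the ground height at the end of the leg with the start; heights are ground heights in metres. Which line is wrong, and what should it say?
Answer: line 3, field bearing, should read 311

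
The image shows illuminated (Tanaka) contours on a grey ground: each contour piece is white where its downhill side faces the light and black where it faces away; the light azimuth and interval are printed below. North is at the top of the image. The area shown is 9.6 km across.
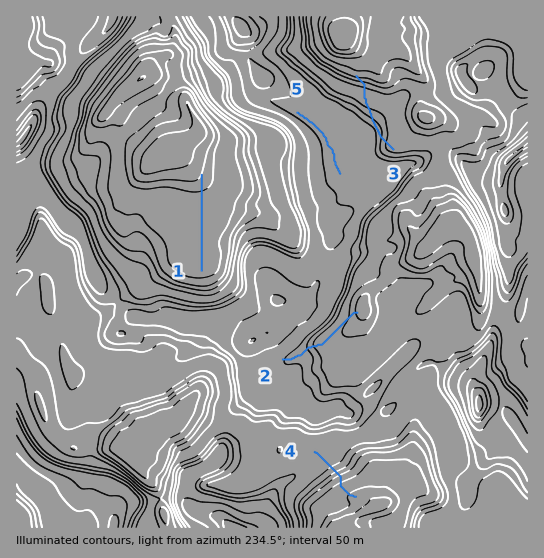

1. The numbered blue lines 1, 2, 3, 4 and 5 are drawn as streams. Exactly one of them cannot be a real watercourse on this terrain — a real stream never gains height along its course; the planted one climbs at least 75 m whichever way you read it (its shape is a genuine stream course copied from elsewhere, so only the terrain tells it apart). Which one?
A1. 3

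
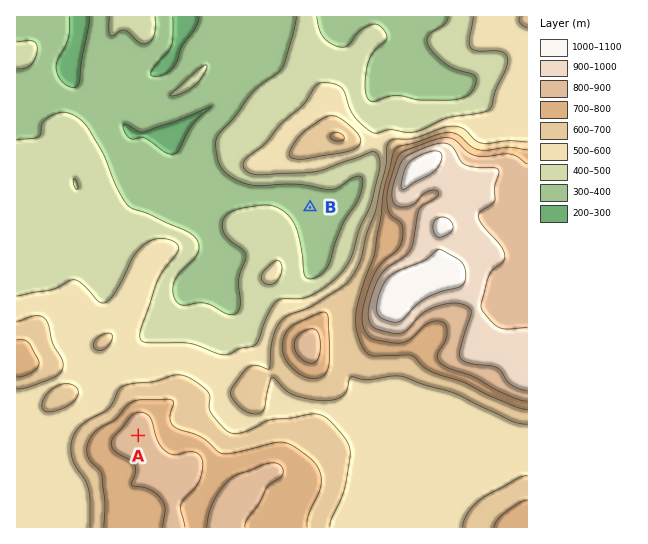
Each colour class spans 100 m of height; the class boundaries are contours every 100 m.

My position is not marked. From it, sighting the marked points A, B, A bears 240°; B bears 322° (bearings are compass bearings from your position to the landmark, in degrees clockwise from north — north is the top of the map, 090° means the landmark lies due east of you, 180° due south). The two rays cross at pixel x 379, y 296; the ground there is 1010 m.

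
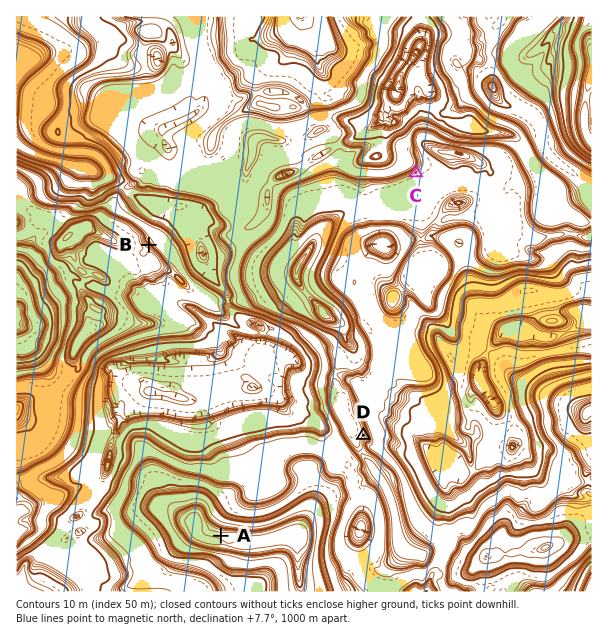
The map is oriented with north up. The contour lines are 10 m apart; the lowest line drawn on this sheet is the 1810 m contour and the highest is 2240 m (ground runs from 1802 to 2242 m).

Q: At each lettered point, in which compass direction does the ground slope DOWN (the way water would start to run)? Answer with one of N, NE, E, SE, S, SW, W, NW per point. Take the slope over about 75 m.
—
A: N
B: NE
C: NW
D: E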